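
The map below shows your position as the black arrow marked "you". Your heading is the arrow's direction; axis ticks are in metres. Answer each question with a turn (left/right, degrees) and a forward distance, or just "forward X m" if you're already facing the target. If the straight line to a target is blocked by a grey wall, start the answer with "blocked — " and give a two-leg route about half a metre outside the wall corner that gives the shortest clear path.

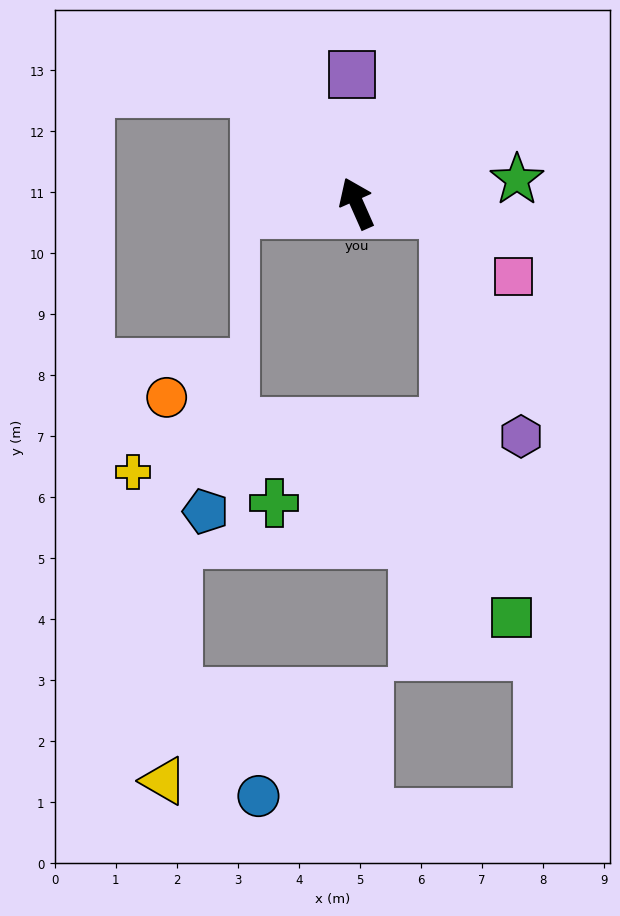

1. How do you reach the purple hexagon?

blocked — turn right 120°, forward 1.5 m, then turn right 65°, forward 3.9 m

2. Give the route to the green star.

turn right 106°, forward 2.7 m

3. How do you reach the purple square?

turn right 22°, forward 2.1 m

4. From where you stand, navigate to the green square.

blocked — turn right 120°, forward 1.5 m, then turn right 75°, forward 6.7 m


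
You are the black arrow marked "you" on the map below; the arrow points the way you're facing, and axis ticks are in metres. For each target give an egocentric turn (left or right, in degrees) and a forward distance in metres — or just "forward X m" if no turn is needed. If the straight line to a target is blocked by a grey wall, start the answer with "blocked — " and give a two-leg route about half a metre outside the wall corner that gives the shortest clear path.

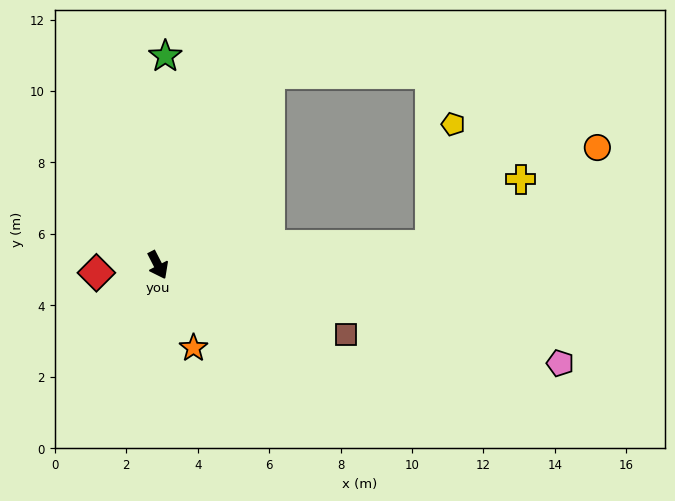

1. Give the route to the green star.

turn left 151°, forward 5.9 m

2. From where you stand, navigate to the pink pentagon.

turn left 49°, forward 11.6 m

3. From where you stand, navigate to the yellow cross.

blocked — turn left 67°, forward 7.6 m, then turn left 32°, forward 3.1 m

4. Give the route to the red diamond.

turn right 110°, forward 1.7 m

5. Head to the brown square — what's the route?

turn left 42°, forward 5.6 m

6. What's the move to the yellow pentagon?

blocked — turn left 67°, forward 7.6 m, then turn left 75°, forward 3.4 m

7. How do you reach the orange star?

turn right 4°, forward 2.5 m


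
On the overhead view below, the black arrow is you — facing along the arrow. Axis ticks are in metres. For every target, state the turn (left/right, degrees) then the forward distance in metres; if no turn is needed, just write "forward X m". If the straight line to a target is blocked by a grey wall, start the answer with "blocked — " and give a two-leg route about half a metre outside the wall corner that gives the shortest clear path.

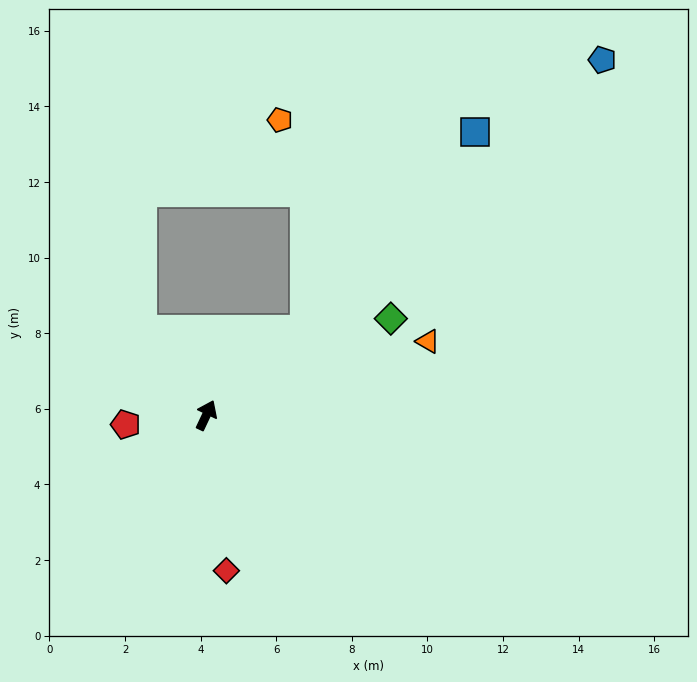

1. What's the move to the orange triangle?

turn right 46°, forward 6.2 m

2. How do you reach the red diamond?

turn right 147°, forward 4.1 m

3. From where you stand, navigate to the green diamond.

turn right 37°, forward 5.5 m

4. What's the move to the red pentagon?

turn left 122°, forward 2.1 m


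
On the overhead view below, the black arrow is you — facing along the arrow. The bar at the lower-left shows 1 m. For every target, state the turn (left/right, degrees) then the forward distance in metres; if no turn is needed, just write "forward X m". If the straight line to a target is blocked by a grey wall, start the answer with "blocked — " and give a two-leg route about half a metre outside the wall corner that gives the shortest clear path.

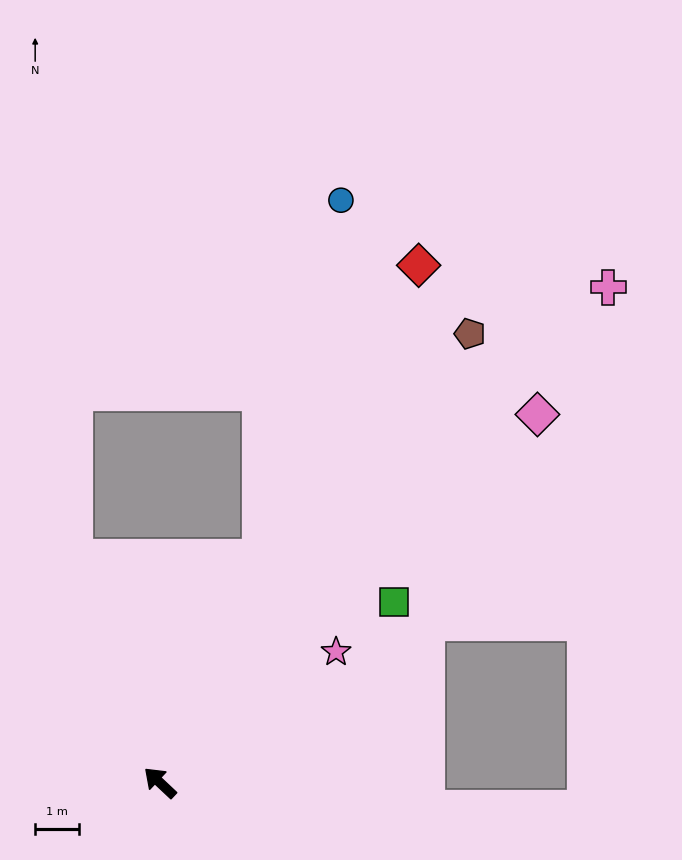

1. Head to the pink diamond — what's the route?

turn right 92°, forward 12.1 m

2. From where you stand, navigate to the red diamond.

turn right 73°, forward 13.3 m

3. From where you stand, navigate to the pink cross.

turn right 89°, forward 15.4 m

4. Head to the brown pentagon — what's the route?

turn right 81°, forward 12.5 m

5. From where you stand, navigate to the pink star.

turn right 100°, forward 5.0 m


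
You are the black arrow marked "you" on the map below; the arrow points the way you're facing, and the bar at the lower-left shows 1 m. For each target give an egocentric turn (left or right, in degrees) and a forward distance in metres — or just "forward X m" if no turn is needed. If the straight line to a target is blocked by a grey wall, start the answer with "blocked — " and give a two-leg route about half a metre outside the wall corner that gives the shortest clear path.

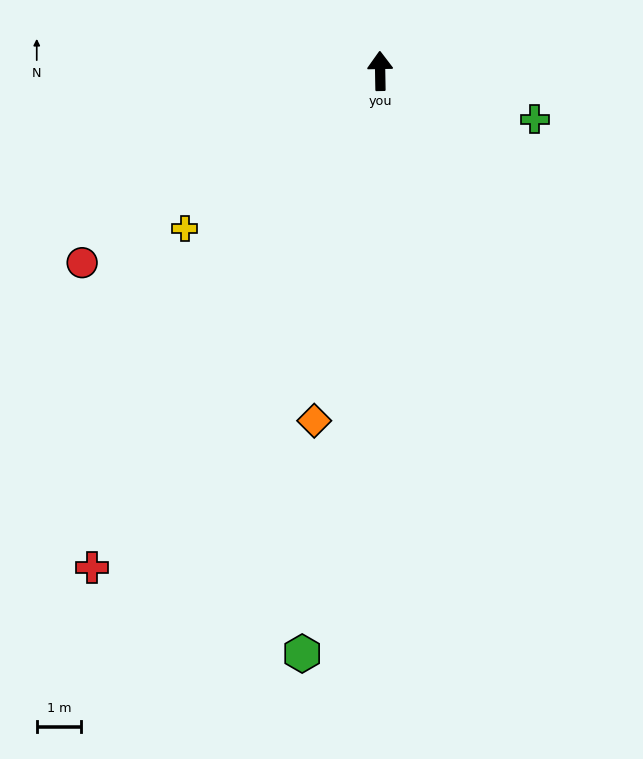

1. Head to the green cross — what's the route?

turn right 108°, forward 3.7 m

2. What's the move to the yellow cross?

turn left 128°, forward 5.7 m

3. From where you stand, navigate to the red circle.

turn left 122°, forward 8.0 m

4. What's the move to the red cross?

turn left 149°, forward 13.0 m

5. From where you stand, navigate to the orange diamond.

turn left 168°, forward 8.0 m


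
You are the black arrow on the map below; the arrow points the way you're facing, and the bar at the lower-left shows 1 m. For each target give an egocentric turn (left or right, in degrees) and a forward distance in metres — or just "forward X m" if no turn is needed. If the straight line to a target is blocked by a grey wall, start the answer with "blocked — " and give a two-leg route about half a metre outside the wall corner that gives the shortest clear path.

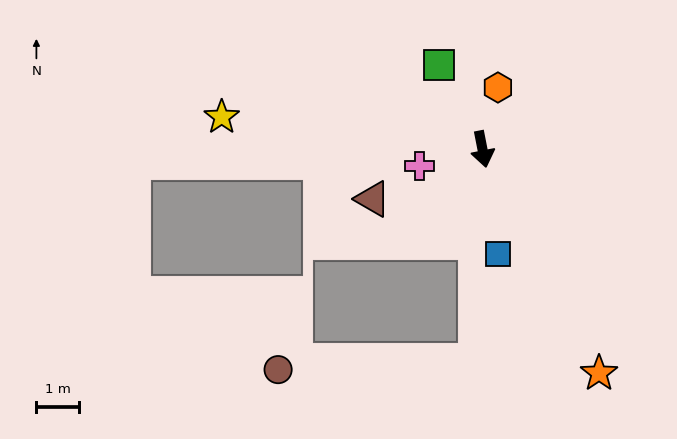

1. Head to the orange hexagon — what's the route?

turn left 155°, forward 1.5 m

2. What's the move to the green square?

turn right 164°, forward 2.2 m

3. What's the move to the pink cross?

turn right 86°, forward 1.5 m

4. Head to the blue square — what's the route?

turn right 2°, forward 2.5 m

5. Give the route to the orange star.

turn left 16°, forward 5.9 m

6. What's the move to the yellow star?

turn right 108°, forward 6.1 m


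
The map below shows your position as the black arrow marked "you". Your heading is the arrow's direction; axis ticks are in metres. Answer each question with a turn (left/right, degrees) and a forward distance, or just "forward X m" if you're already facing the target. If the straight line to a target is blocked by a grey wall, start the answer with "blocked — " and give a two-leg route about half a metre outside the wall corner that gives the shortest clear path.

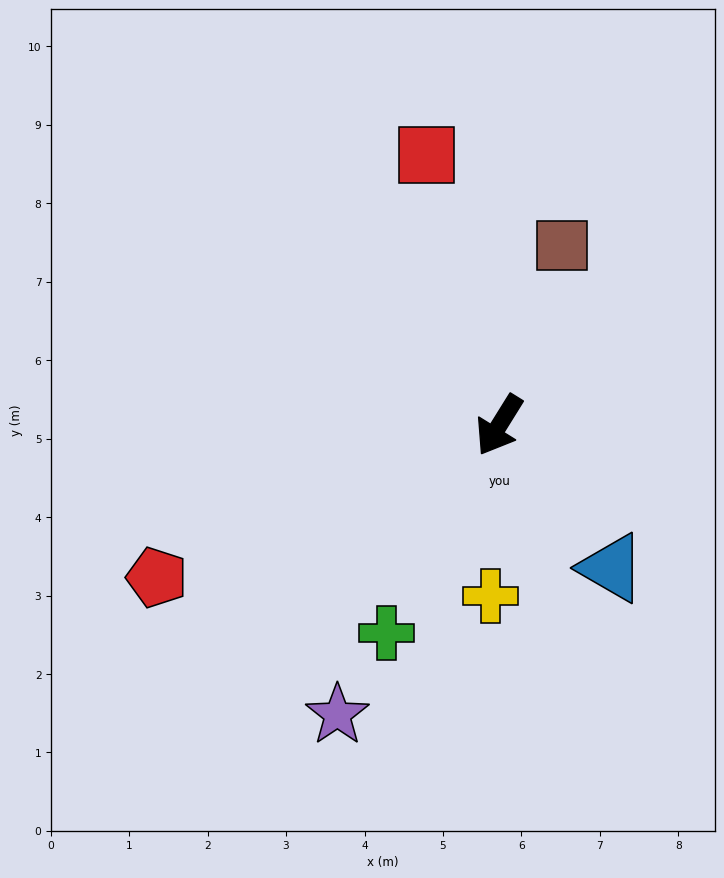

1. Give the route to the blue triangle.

turn left 70°, forward 2.3 m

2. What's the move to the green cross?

turn left 3°, forward 3.0 m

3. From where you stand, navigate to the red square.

turn right 133°, forward 3.6 m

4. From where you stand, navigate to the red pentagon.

turn right 34°, forward 4.8 m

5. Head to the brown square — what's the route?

turn right 167°, forward 2.4 m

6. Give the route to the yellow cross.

turn left 29°, forward 2.2 m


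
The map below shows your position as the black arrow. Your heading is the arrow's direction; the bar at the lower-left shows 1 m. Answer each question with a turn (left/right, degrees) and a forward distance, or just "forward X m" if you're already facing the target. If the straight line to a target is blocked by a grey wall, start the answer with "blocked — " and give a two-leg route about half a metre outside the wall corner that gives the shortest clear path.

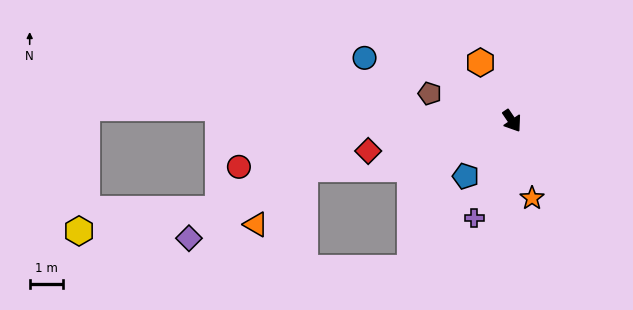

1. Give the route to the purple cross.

turn right 55°, forward 3.1 m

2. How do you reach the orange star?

turn right 20°, forward 2.4 m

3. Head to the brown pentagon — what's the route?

turn right 143°, forward 2.6 m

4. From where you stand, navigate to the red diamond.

turn right 112°, forward 4.4 m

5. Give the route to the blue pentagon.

turn right 74°, forward 2.1 m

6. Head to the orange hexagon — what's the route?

turn left 174°, forward 2.0 m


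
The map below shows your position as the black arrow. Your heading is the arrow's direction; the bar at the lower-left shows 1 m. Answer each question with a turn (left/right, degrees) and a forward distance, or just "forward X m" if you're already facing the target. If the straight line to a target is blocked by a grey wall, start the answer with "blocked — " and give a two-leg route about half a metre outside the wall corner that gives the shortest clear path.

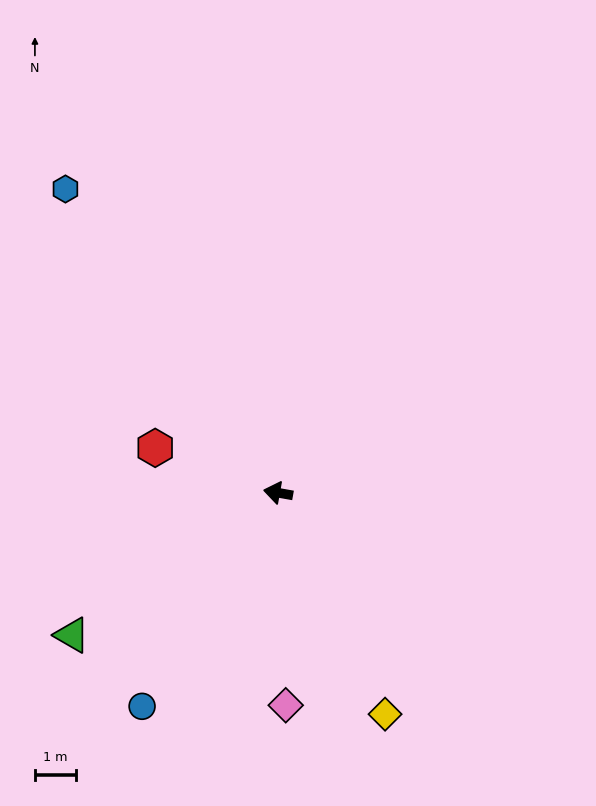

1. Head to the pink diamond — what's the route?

turn left 102°, forward 5.2 m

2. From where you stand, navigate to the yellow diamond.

turn left 126°, forward 6.0 m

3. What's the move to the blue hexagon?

turn right 45°, forward 9.0 m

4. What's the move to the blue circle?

turn left 68°, forward 6.2 m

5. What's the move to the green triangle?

turn left 45°, forward 6.1 m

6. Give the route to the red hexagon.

turn right 10°, forward 3.2 m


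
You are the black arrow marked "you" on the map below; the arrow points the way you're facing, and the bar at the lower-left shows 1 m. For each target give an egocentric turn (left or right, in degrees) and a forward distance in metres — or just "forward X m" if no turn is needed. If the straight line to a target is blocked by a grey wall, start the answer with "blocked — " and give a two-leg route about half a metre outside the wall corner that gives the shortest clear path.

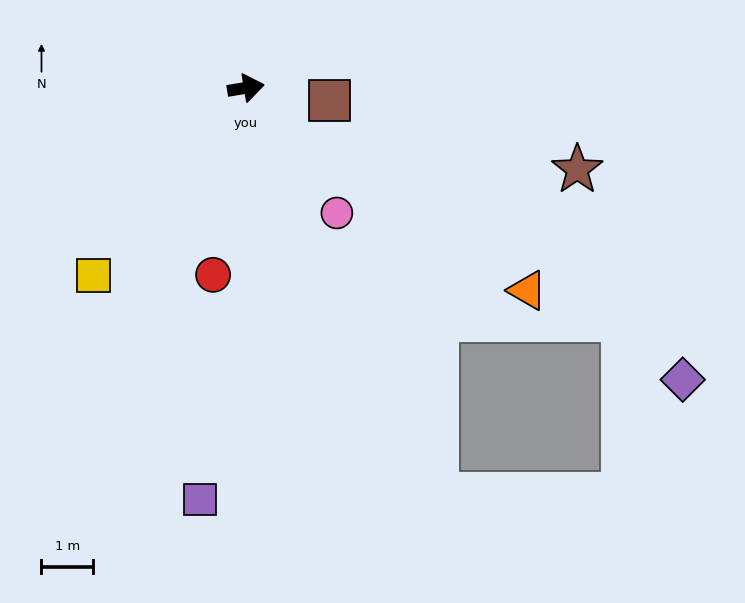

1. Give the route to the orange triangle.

turn right 45°, forward 6.7 m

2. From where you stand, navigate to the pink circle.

turn right 63°, forward 3.0 m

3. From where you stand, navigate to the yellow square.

turn right 139°, forward 4.7 m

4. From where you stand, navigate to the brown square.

turn right 18°, forward 1.6 m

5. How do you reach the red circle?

turn right 109°, forward 3.7 m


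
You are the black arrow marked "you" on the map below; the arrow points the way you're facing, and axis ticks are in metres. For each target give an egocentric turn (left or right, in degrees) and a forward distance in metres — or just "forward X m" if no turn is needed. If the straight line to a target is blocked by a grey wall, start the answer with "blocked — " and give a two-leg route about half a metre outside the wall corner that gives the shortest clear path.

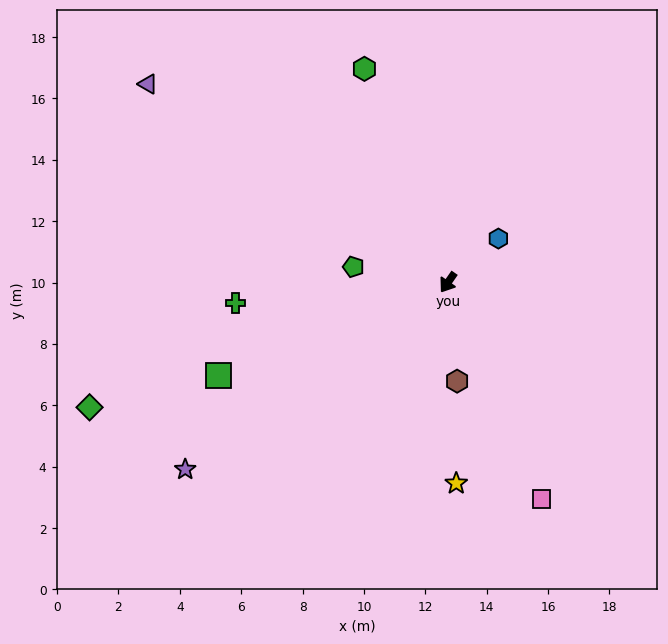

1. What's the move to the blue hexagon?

turn left 166°, forward 2.2 m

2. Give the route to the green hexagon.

turn right 124°, forward 7.5 m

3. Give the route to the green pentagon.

turn right 65°, forward 3.1 m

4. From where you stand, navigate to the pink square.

turn left 58°, forward 7.7 m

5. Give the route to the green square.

turn right 33°, forward 8.1 m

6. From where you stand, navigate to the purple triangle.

turn right 89°, forward 11.7 m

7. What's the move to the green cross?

turn right 50°, forward 7.0 m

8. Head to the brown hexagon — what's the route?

turn left 40°, forward 3.2 m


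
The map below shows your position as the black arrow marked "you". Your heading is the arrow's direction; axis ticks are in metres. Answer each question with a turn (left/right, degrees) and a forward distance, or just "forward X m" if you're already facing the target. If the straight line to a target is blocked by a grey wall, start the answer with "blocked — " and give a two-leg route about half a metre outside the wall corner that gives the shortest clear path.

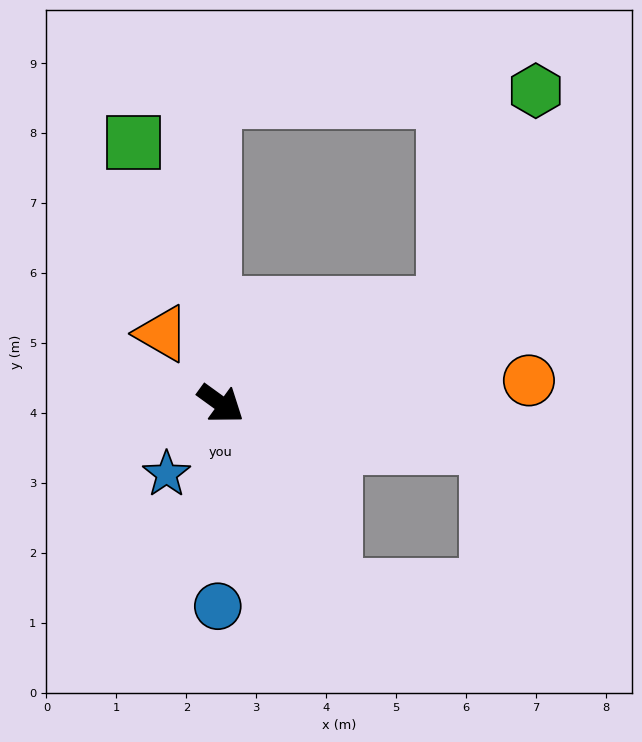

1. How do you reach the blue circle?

turn right 55°, forward 2.9 m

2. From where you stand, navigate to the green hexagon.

blocked — turn left 59°, forward 3.5 m, then turn left 44°, forward 3.3 m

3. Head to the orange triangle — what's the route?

turn left 166°, forward 1.3 m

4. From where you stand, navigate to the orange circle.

turn left 40°, forward 4.4 m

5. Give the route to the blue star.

turn right 92°, forward 1.3 m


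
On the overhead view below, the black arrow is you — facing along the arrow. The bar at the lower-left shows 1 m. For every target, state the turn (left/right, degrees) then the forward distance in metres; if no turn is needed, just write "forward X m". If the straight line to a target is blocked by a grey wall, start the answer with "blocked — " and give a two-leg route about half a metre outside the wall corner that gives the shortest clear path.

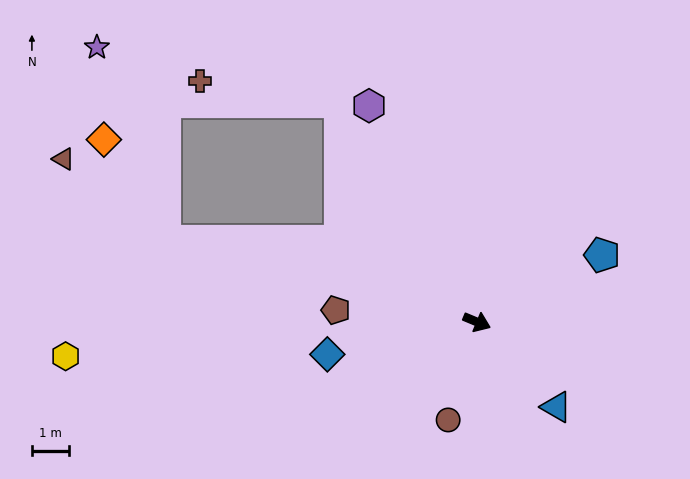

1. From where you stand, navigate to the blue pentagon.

turn left 51°, forward 3.8 m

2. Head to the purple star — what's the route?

blocked — turn right 172°, forward 8.6 m, then turn right 56°, forward 5.5 m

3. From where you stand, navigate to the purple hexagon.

turn left 139°, forward 6.5 m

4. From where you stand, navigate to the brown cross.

blocked — turn left 145°, forward 6.9 m, then turn left 49°, forward 3.8 m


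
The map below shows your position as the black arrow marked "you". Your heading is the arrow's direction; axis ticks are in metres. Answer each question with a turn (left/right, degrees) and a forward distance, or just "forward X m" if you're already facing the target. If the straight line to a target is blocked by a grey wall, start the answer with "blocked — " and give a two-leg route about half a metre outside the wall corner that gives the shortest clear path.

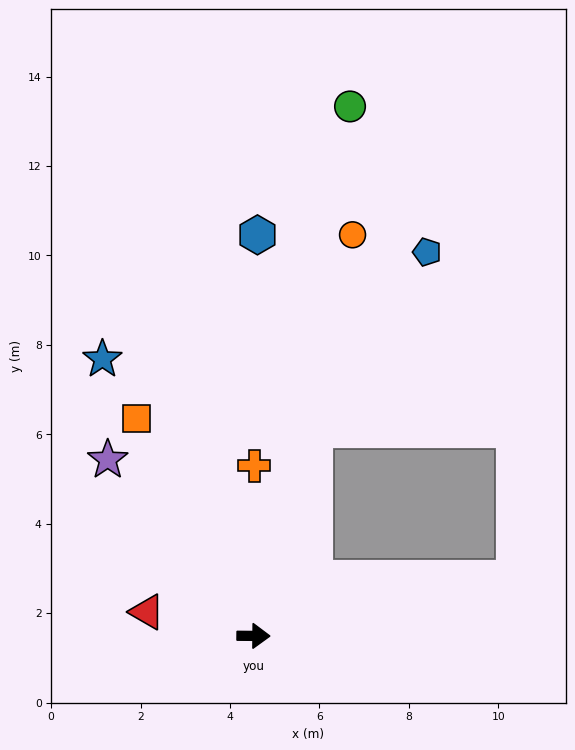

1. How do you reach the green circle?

turn left 80°, forward 12.0 m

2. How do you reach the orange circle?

turn left 77°, forward 9.2 m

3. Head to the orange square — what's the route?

turn left 119°, forward 5.5 m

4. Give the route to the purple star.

turn left 130°, forward 5.1 m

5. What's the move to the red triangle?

turn left 168°, forward 2.4 m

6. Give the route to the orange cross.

turn left 90°, forward 3.8 m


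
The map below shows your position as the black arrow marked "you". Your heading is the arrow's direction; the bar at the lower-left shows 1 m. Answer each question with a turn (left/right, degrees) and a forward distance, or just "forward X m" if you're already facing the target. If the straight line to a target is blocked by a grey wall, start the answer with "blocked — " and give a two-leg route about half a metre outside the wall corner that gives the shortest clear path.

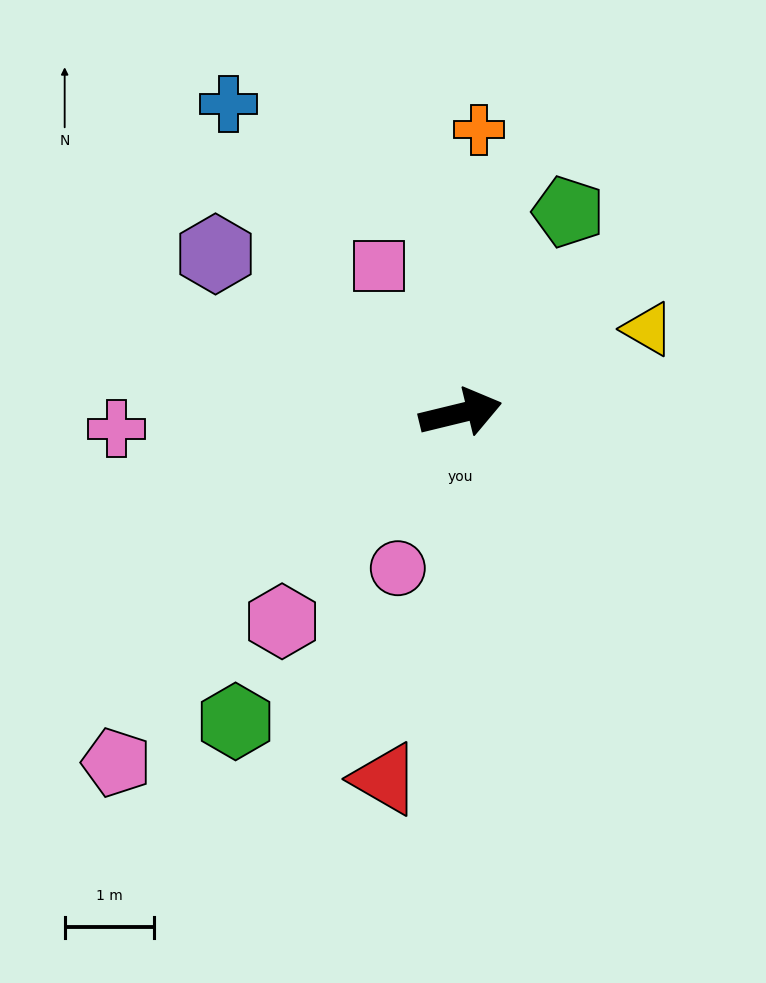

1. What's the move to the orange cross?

turn left 73°, forward 3.2 m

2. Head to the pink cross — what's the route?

turn left 169°, forward 3.9 m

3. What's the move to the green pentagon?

turn left 48°, forward 2.6 m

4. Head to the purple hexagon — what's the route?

turn left 133°, forward 3.3 m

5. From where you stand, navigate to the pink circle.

turn right 126°, forward 1.9 m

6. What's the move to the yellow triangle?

turn left 10°, forward 2.3 m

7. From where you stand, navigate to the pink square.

turn left 105°, forward 1.9 m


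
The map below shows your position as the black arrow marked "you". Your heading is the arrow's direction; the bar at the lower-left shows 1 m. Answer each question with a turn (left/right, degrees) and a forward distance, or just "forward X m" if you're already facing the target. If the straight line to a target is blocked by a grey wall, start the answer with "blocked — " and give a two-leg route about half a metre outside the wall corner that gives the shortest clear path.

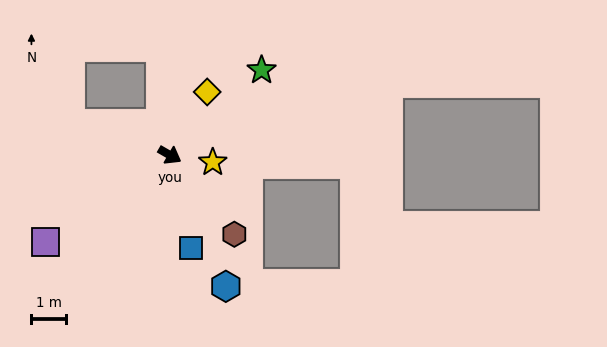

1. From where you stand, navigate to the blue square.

turn right 47°, forward 2.8 m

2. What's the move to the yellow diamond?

turn left 89°, forward 2.1 m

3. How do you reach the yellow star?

turn left 20°, forward 1.3 m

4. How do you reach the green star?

turn left 73°, forward 3.6 m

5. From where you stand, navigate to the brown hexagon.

turn right 21°, forward 3.0 m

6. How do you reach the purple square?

turn right 115°, forward 4.4 m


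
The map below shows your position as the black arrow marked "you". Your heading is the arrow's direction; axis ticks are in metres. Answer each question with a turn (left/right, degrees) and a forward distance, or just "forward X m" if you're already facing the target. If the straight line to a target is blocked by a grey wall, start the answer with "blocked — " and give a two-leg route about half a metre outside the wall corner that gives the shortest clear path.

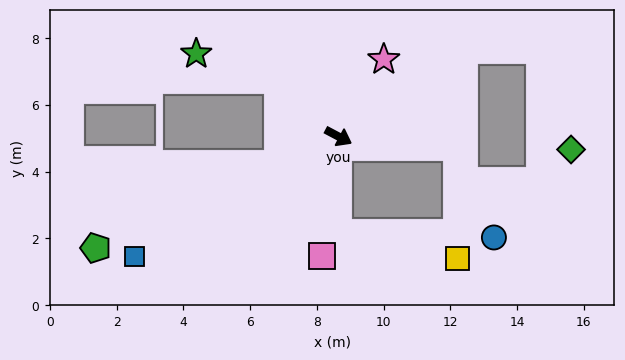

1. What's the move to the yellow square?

blocked — turn right 63°, forward 2.9 m, then turn left 79°, forward 3.7 m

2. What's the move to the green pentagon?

turn right 127°, forward 8.0 m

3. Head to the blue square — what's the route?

turn right 122°, forward 7.1 m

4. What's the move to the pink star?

turn left 87°, forward 2.7 m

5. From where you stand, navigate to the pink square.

turn right 70°, forward 3.6 m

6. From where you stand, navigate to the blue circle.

blocked — turn right 63°, forward 2.9 m, then turn left 89°, forward 4.7 m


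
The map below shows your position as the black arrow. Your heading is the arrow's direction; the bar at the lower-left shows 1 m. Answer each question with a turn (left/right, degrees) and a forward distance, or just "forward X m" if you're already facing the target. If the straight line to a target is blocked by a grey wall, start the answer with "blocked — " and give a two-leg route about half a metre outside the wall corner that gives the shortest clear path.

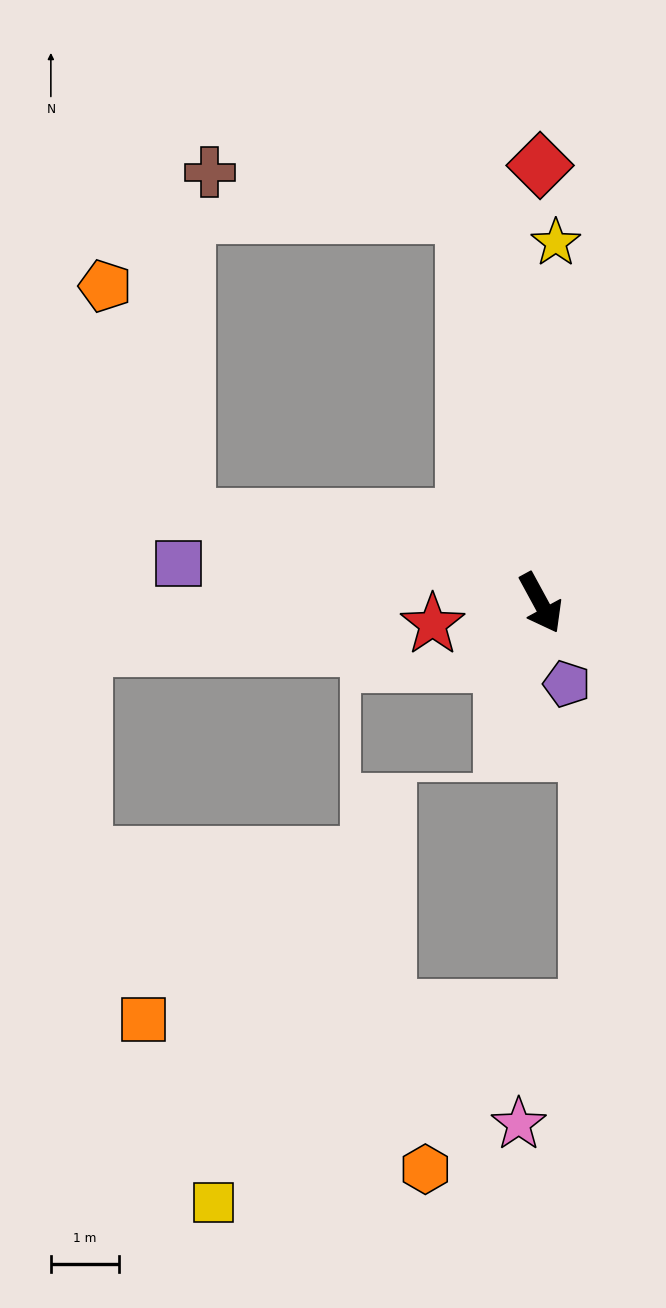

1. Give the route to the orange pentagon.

blocked — turn right 132°, forward 5.3 m, then turn right 57°, forward 3.6 m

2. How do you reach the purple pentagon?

turn right 11°, forward 1.2 m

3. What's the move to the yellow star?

turn left 149°, forward 5.3 m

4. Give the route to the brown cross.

blocked — turn left 163°, forward 5.8 m, then turn left 69°, forward 3.8 m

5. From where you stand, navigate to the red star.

turn right 107°, forward 1.6 m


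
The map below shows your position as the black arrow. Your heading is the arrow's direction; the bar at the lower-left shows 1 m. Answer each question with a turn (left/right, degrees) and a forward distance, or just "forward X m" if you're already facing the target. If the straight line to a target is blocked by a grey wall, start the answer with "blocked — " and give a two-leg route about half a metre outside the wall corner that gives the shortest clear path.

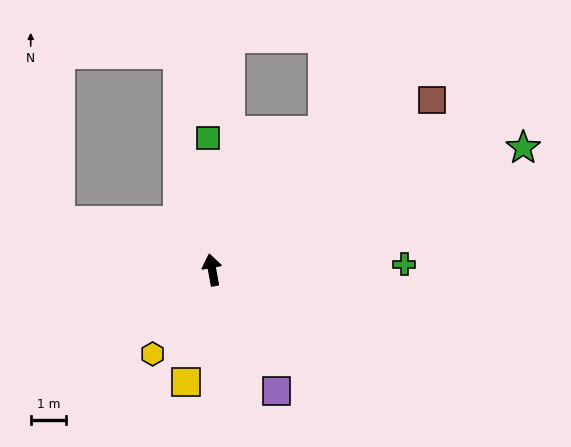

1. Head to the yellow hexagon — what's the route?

turn left 134°, forward 2.9 m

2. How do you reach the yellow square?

turn left 156°, forward 3.3 m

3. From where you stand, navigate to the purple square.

turn right 162°, forward 3.9 m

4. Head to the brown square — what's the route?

turn right 63°, forward 7.9 m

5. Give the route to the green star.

turn right 79°, forward 9.5 m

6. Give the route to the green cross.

turn right 99°, forward 5.5 m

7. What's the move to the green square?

turn right 9°, forward 3.8 m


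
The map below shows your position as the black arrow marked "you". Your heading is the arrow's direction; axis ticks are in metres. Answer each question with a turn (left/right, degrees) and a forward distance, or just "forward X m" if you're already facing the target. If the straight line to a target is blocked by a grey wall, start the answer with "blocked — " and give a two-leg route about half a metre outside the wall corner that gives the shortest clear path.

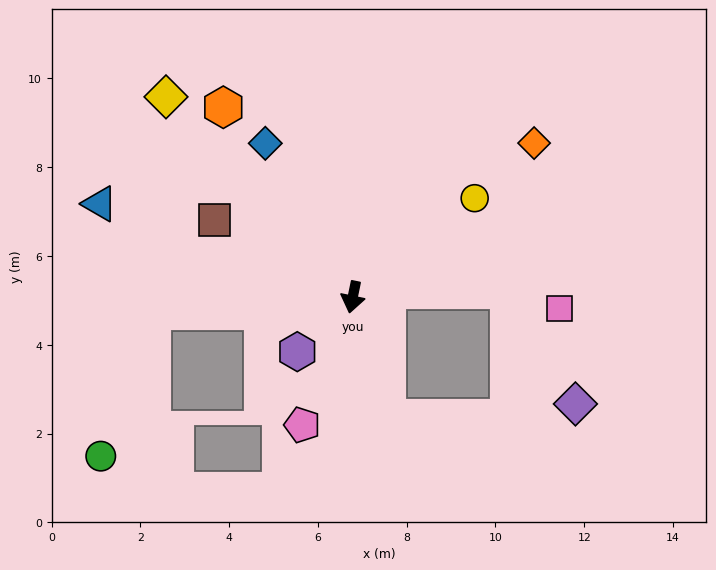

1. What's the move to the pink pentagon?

turn right 10°, forward 3.1 m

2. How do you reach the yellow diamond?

turn right 125°, forward 6.2 m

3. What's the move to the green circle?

blocked — turn right 75°, forward 4.5 m, then turn left 67°, forward 3.5 m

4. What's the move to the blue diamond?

turn right 139°, forward 4.0 m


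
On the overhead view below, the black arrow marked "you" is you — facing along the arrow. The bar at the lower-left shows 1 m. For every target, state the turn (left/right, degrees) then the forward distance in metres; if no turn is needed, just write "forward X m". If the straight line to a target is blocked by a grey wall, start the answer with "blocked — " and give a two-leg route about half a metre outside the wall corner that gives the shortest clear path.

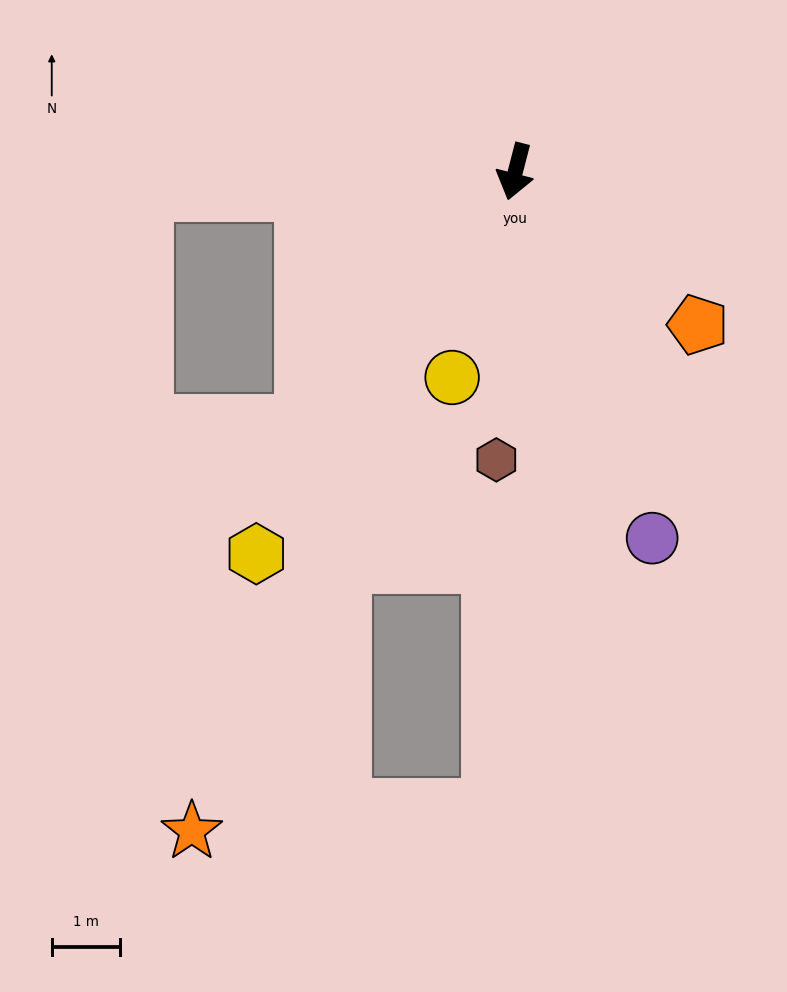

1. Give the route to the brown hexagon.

turn left 11°, forward 4.2 m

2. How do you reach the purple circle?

turn left 35°, forward 5.7 m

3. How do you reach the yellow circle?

turn right 3°, forward 3.2 m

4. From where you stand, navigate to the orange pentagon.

turn left 64°, forward 3.5 m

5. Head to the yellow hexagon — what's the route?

turn right 20°, forward 6.8 m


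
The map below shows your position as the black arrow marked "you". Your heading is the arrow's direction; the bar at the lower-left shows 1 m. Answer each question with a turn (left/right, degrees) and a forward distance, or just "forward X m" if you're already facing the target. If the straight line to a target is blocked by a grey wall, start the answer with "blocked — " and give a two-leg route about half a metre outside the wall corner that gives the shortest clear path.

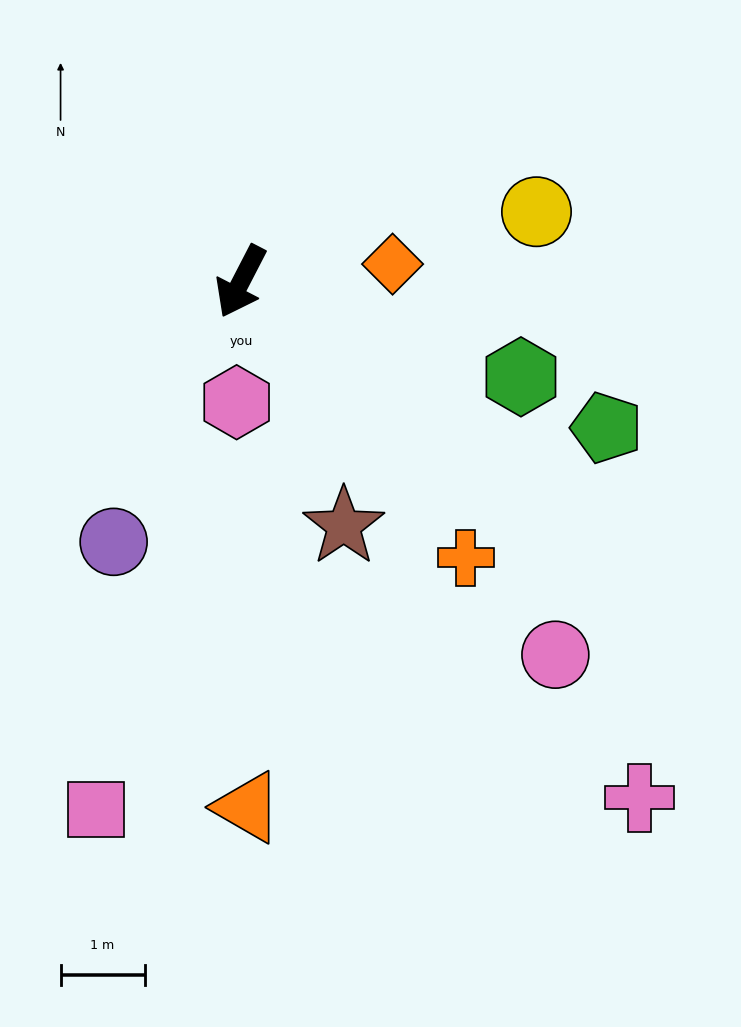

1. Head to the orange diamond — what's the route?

turn left 124°, forward 1.8 m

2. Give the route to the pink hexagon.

turn left 25°, forward 1.4 m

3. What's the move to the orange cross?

turn left 66°, forward 4.2 m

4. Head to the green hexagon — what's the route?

turn left 99°, forward 3.5 m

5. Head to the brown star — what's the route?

turn left 50°, forward 3.2 m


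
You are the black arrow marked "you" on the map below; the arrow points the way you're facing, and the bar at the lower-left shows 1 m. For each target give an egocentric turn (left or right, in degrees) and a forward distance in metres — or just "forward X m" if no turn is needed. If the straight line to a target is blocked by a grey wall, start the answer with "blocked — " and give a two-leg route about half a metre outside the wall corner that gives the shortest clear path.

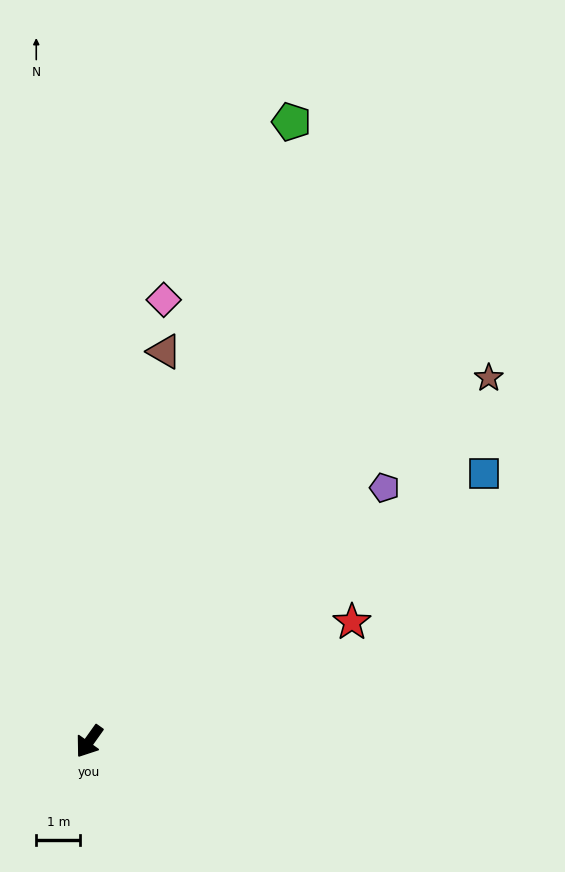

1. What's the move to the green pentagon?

turn right 163°, forward 14.8 m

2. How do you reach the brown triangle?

turn right 155°, forward 9.0 m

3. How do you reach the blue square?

turn left 160°, forward 10.8 m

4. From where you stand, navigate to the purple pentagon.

turn left 166°, forward 8.8 m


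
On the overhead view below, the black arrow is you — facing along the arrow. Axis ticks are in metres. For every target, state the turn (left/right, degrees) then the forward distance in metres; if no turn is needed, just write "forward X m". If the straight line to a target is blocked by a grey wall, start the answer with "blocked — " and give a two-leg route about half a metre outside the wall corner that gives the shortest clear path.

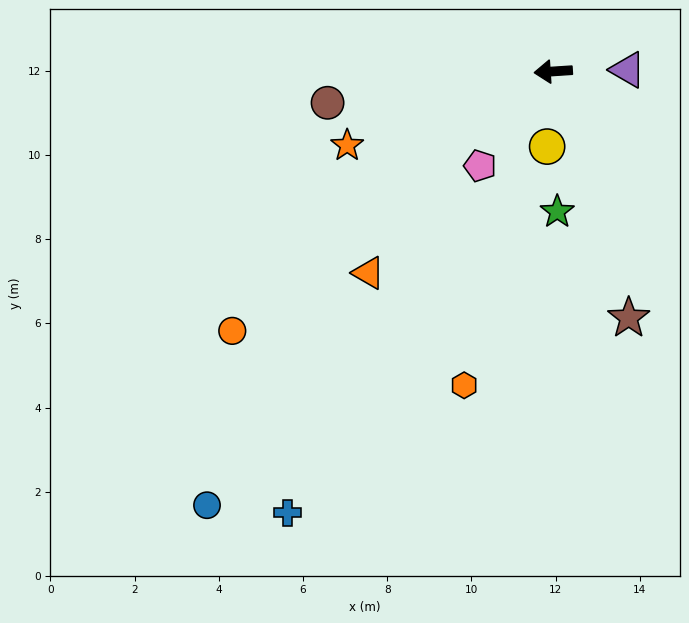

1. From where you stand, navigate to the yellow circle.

turn left 82°, forward 1.8 m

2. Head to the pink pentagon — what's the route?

turn left 48°, forward 2.8 m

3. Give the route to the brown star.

turn left 103°, forward 6.1 m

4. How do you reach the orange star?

turn left 16°, forward 5.2 m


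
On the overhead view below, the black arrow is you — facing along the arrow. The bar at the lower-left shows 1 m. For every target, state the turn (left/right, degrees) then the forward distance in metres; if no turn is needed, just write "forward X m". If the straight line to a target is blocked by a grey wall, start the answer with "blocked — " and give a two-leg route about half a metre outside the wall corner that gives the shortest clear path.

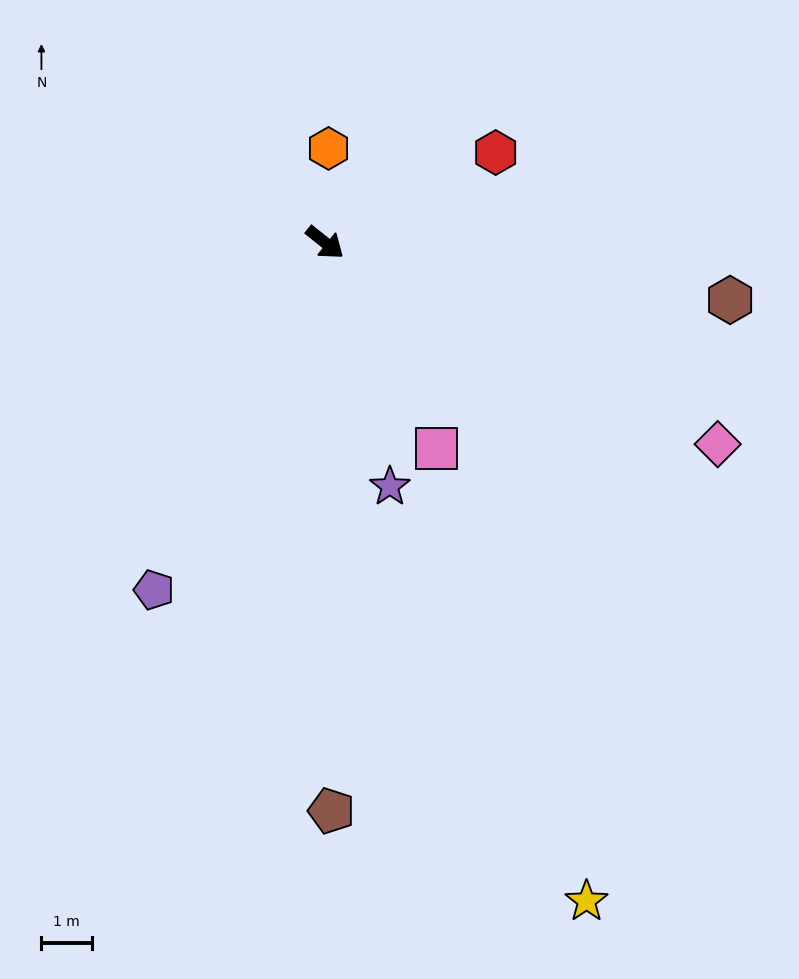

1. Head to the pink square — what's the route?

turn right 23°, forward 4.6 m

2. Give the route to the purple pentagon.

turn right 78°, forward 7.7 m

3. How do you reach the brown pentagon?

turn right 51°, forward 11.2 m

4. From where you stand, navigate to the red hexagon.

turn left 66°, forward 3.8 m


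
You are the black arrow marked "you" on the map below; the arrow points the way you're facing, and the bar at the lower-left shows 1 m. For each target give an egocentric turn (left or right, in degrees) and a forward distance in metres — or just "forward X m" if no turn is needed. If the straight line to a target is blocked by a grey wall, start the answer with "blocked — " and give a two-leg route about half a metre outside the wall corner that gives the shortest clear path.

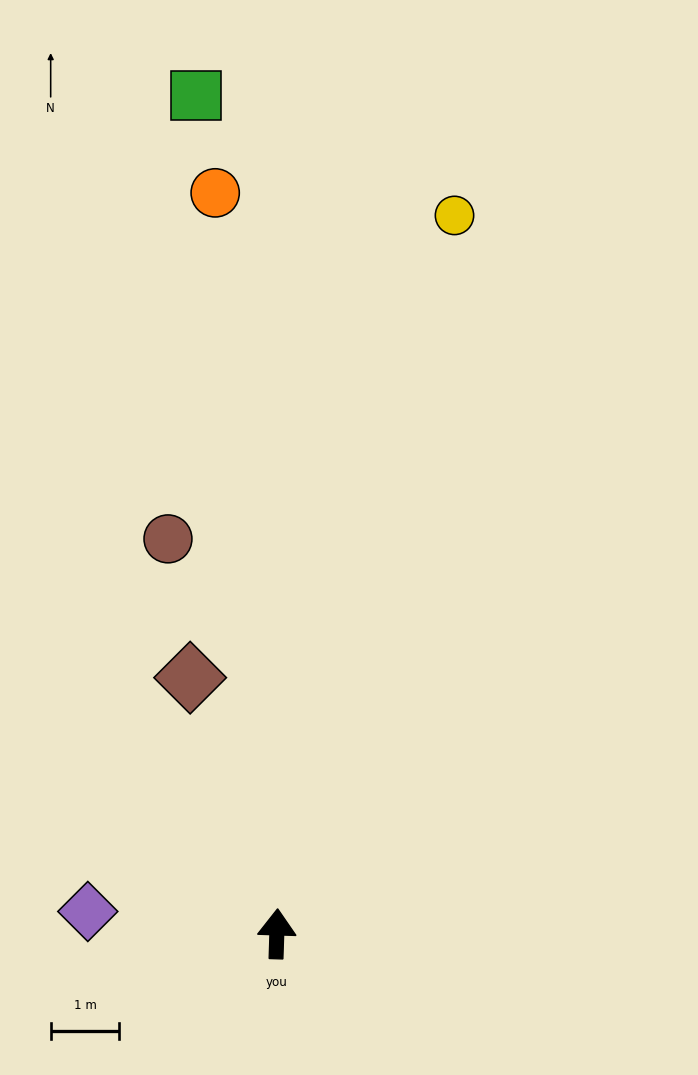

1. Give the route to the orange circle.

turn left 7°, forward 10.8 m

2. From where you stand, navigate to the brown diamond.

turn left 21°, forward 3.9 m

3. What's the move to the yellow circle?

turn right 12°, forward 10.8 m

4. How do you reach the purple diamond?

turn left 85°, forward 2.8 m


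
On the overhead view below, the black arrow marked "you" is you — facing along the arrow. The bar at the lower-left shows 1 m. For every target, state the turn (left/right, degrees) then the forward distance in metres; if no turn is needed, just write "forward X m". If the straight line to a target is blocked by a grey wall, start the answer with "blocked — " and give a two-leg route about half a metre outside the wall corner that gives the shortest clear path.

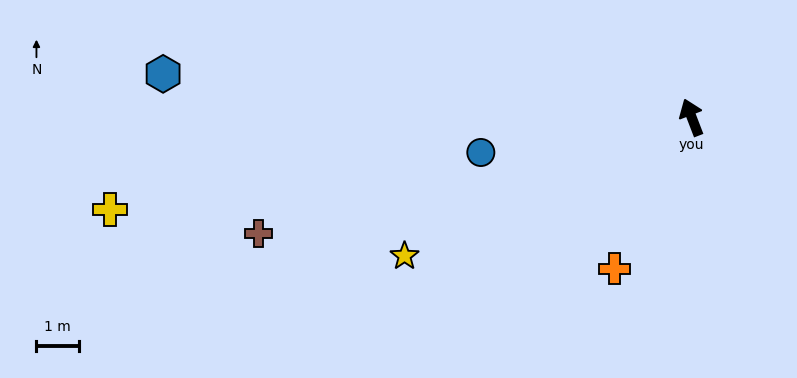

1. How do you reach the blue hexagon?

turn left 64°, forward 12.6 m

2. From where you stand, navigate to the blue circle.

turn left 78°, forward 5.1 m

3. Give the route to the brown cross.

turn left 84°, forward 10.6 m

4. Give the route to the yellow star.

turn left 95°, forward 7.6 m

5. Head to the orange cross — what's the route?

turn left 132°, forward 4.0 m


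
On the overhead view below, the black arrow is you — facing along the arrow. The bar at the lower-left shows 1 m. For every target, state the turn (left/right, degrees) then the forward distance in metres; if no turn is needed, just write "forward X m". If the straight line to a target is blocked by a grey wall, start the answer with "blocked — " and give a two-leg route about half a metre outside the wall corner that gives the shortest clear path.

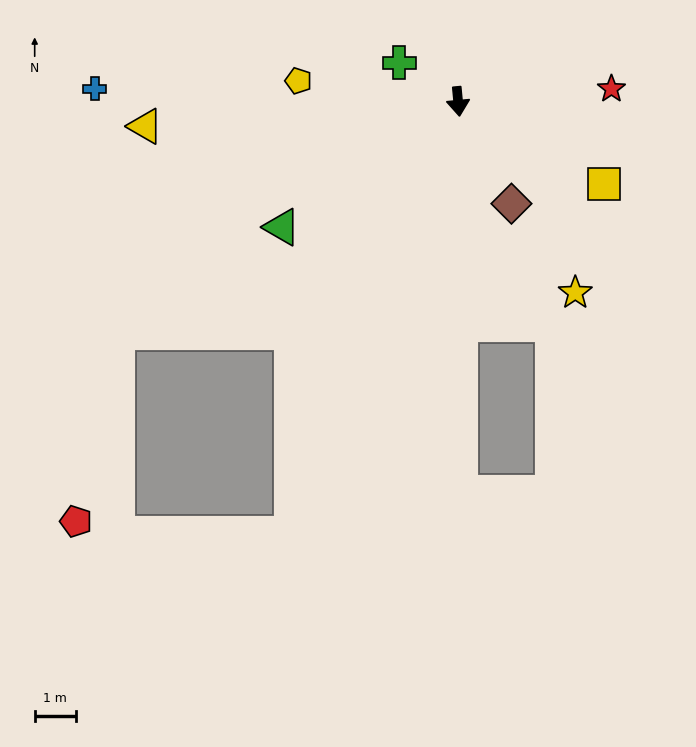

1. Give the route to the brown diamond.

turn left 22°, forward 2.8 m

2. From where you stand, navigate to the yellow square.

turn left 55°, forward 4.0 m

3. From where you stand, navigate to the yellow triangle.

turn right 91°, forward 7.6 m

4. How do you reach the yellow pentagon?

turn right 103°, forward 3.9 m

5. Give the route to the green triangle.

turn right 60°, forward 5.2 m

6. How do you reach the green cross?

turn right 129°, forward 1.7 m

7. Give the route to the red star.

turn left 89°, forward 3.7 m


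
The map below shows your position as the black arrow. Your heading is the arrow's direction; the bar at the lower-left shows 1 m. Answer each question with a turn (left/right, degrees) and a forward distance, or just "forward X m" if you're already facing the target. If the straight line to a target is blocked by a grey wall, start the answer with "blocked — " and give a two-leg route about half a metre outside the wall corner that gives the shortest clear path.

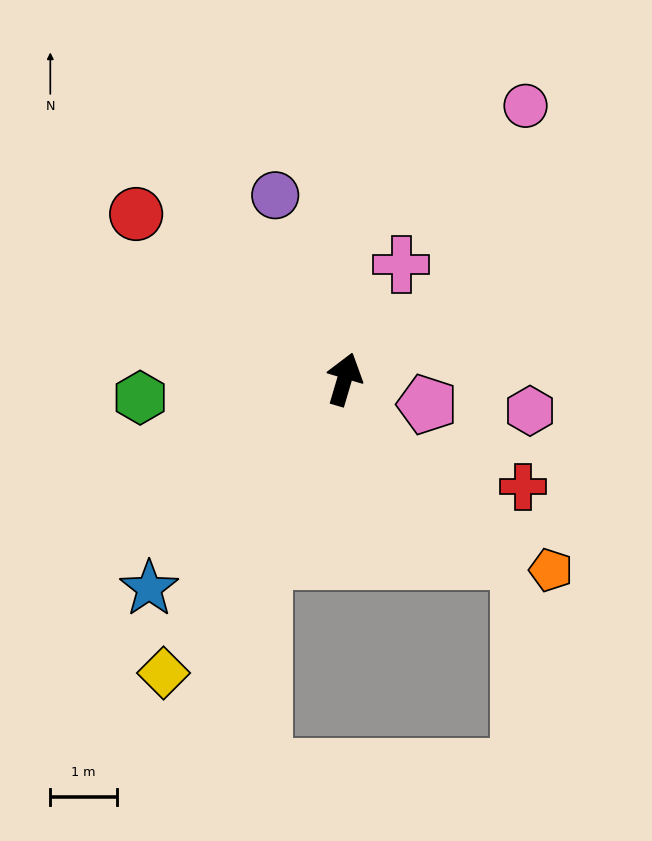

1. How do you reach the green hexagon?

turn left 112°, forward 3.1 m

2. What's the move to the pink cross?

turn right 10°, forward 1.9 m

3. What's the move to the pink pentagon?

turn right 91°, forward 1.3 m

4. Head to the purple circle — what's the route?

turn left 37°, forward 2.9 m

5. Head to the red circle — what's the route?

turn left 68°, forward 4.0 m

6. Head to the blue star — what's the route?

turn left 153°, forward 4.3 m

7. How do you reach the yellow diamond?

turn left 165°, forward 5.2 m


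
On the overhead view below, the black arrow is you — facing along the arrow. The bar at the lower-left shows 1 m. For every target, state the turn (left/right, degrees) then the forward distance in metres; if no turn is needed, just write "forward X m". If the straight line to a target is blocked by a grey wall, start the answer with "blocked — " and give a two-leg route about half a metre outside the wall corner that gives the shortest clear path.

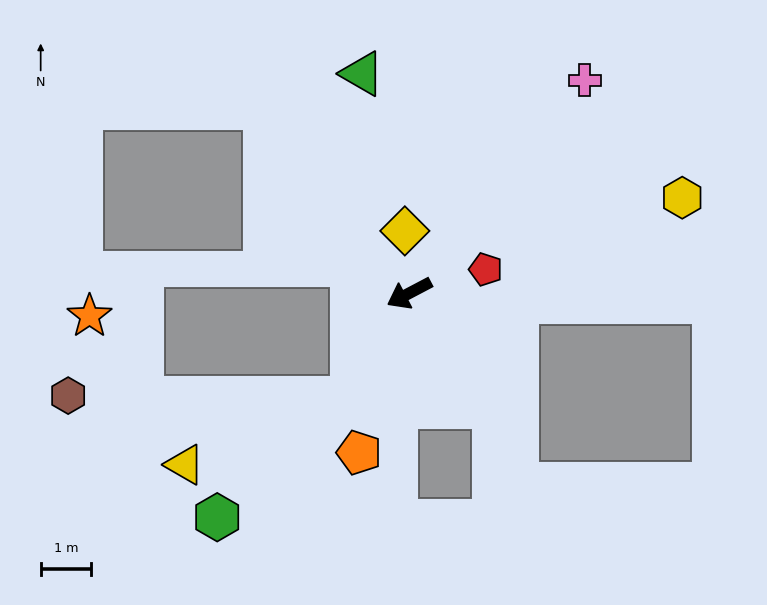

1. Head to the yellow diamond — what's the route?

turn right 114°, forward 1.2 m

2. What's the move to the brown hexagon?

blocked — turn left 33°, forward 2.4 m, then turn right 61°, forward 5.6 m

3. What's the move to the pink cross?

turn right 157°, forward 5.4 m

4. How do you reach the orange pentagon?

turn left 45°, forward 3.3 m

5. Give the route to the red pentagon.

turn left 170°, forward 1.6 m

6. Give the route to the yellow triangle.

blocked — turn left 33°, forward 2.4 m, then turn right 39°, forward 3.5 m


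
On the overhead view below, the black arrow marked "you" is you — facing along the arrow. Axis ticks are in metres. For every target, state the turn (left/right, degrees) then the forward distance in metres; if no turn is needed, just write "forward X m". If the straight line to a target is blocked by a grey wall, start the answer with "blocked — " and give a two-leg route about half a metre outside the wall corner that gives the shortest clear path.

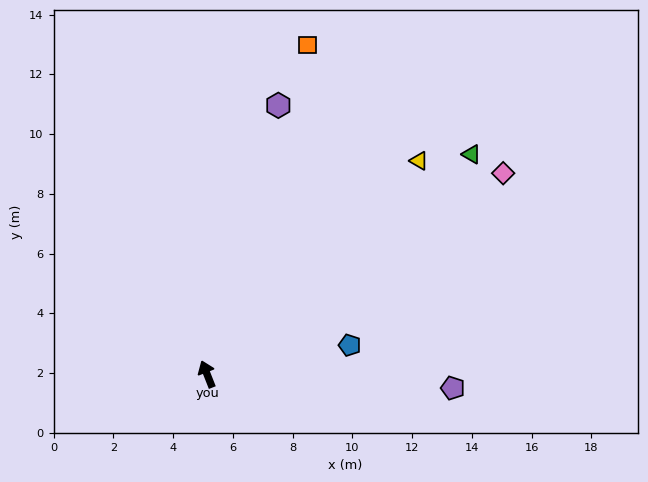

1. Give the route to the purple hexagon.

turn right 36°, forward 9.3 m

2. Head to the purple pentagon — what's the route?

turn right 115°, forward 8.2 m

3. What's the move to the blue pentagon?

turn right 100°, forward 4.9 m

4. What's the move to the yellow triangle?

turn right 66°, forward 10.1 m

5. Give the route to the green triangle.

turn right 72°, forward 11.5 m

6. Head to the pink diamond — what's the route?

turn right 77°, forward 12.0 m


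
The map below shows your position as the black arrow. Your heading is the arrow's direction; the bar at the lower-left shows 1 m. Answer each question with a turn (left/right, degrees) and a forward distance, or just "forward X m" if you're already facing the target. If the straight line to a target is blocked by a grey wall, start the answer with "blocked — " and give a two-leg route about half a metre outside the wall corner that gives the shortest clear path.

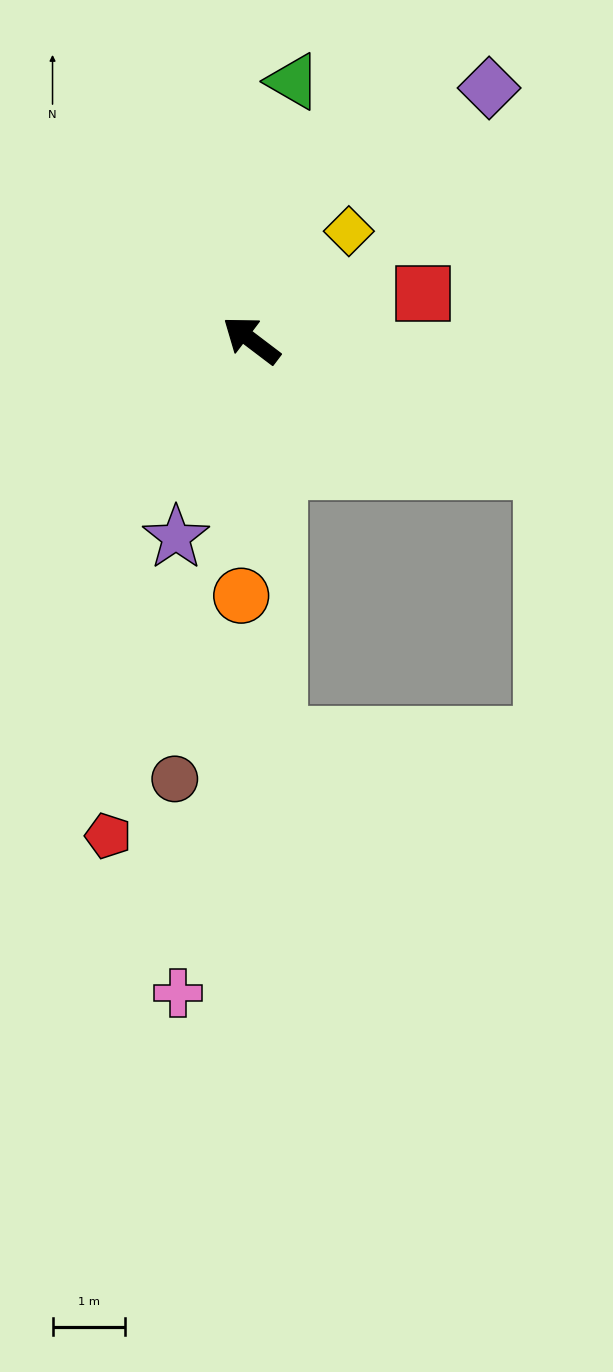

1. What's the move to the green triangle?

turn right 62°, forward 3.6 m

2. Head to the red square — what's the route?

turn right 128°, forward 2.5 m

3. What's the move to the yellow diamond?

turn right 95°, forward 2.0 m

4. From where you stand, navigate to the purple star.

turn left 106°, forward 2.9 m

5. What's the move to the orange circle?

turn left 125°, forward 3.5 m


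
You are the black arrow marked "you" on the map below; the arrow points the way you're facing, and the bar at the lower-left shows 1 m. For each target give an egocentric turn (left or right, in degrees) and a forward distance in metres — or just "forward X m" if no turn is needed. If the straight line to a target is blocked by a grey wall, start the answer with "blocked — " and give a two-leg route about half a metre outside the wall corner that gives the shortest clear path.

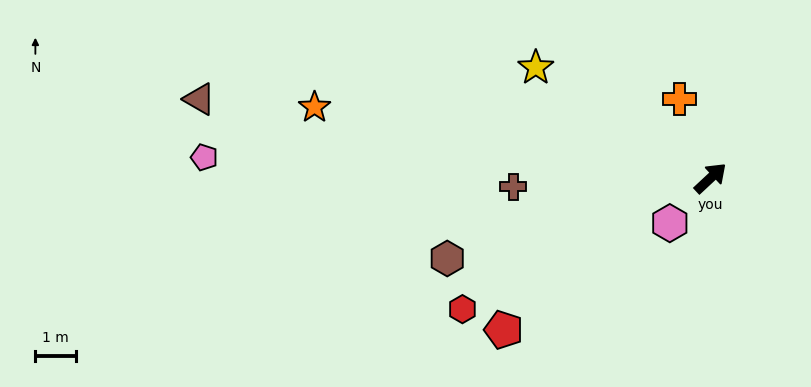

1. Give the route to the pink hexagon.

turn right 175°, forward 1.5 m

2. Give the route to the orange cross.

turn left 69°, forward 2.1 m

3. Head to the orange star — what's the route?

turn left 127°, forward 9.9 m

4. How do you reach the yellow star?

turn left 105°, forward 5.1 m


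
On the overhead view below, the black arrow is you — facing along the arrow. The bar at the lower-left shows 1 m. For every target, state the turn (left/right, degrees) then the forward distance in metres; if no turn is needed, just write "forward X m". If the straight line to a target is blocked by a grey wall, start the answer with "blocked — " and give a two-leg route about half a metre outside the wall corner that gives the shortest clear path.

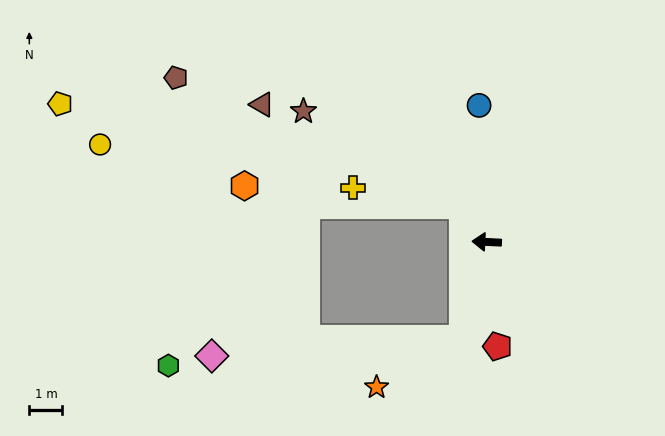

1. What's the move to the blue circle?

turn right 84°, forward 4.1 m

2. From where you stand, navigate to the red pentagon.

turn left 99°, forward 3.2 m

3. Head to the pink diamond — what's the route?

blocked — turn left 79°, forward 3.0 m, then turn right 72°, forward 7.6 m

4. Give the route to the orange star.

blocked — turn left 79°, forward 3.0 m, then turn right 47°, forward 3.0 m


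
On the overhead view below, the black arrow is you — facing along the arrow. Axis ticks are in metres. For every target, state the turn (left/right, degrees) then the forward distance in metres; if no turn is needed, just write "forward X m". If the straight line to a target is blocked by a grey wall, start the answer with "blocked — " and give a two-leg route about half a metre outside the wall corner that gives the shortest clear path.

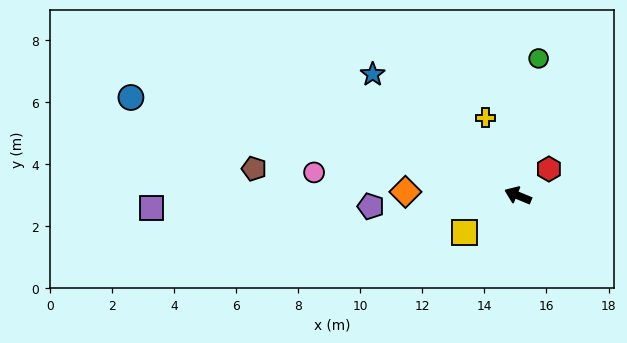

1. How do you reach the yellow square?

turn left 57°, forward 2.1 m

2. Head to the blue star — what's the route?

turn right 17°, forward 6.1 m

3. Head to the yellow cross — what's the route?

turn right 45°, forward 2.7 m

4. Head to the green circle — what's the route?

turn right 76°, forward 4.5 m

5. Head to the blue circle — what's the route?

turn left 8°, forward 12.9 m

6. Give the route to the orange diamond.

turn left 21°, forward 3.6 m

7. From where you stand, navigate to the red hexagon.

turn right 117°, forward 1.3 m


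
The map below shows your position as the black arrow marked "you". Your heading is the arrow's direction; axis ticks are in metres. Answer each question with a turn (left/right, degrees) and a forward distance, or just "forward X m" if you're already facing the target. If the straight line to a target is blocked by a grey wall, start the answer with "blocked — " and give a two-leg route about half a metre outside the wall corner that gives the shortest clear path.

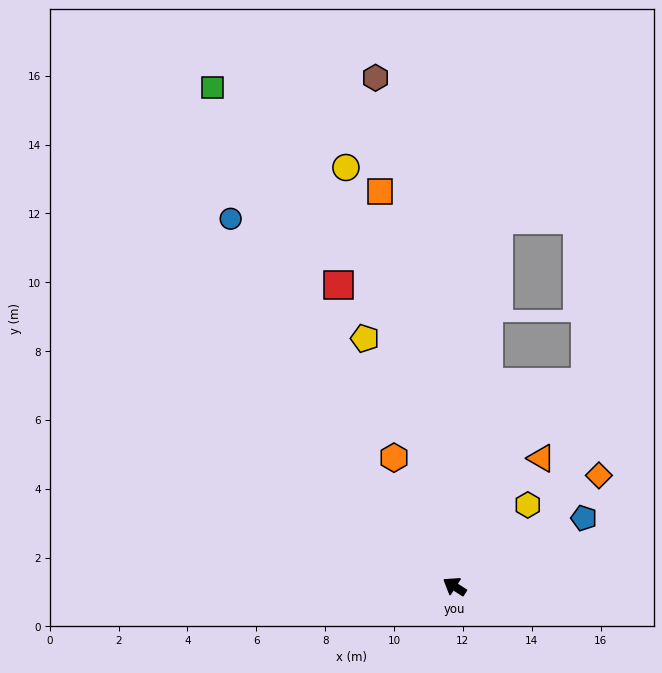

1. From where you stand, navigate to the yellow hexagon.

turn right 99°, forward 3.2 m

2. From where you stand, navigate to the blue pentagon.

turn right 120°, forward 4.2 m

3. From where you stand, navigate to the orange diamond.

turn right 110°, forward 5.3 m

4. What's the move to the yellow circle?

turn right 43°, forward 12.6 m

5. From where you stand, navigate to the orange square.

turn right 47°, forward 11.7 m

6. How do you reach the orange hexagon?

turn right 32°, forward 4.1 m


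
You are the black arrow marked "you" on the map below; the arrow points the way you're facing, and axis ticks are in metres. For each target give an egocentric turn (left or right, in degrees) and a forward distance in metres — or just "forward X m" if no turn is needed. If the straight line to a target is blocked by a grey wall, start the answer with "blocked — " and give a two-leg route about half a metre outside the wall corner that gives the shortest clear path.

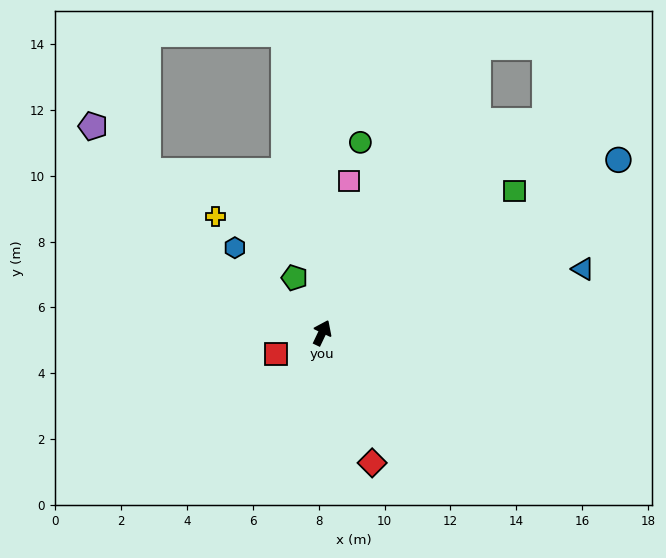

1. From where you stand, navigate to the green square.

turn right 28°, forward 7.3 m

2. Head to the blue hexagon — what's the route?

turn left 71°, forward 3.7 m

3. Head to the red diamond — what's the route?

turn right 134°, forward 4.2 m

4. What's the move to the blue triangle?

turn right 51°, forward 8.2 m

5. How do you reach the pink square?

turn left 15°, forward 4.7 m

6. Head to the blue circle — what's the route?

turn right 34°, forward 10.4 m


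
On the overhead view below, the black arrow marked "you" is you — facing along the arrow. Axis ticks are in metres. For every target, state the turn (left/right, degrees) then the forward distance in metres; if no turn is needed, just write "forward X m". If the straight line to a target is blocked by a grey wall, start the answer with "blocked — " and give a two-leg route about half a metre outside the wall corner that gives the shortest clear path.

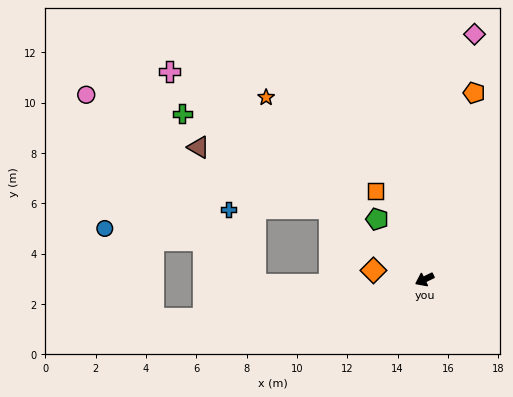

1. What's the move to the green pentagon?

turn right 78°, forward 3.0 m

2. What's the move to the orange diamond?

turn right 36°, forward 2.1 m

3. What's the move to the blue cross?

blocked — turn right 63°, forward 4.7 m, then turn left 38°, forward 4.0 m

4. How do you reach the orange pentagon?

turn right 131°, forward 7.7 m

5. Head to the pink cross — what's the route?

turn right 65°, forward 13.1 m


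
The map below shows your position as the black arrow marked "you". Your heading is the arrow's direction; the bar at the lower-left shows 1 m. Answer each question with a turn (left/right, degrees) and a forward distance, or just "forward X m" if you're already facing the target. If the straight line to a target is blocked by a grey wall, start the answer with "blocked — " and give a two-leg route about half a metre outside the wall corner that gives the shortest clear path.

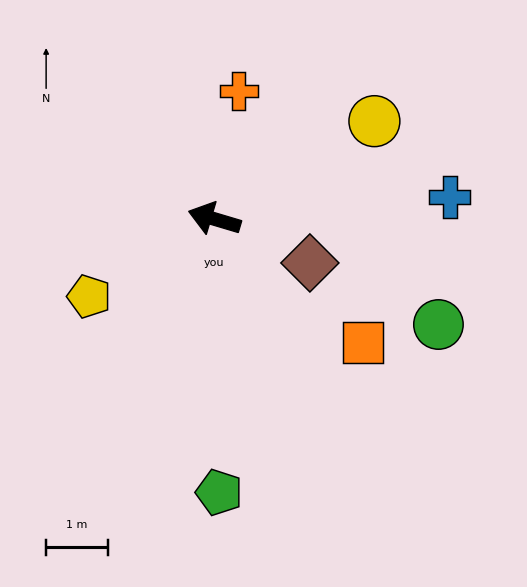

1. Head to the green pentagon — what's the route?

turn left 108°, forward 4.4 m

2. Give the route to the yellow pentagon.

turn left 48°, forward 2.4 m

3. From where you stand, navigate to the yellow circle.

turn right 132°, forward 3.0 m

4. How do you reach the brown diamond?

turn left 172°, forward 1.7 m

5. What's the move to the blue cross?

turn right 158°, forward 3.8 m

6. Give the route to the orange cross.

turn right 84°, forward 2.1 m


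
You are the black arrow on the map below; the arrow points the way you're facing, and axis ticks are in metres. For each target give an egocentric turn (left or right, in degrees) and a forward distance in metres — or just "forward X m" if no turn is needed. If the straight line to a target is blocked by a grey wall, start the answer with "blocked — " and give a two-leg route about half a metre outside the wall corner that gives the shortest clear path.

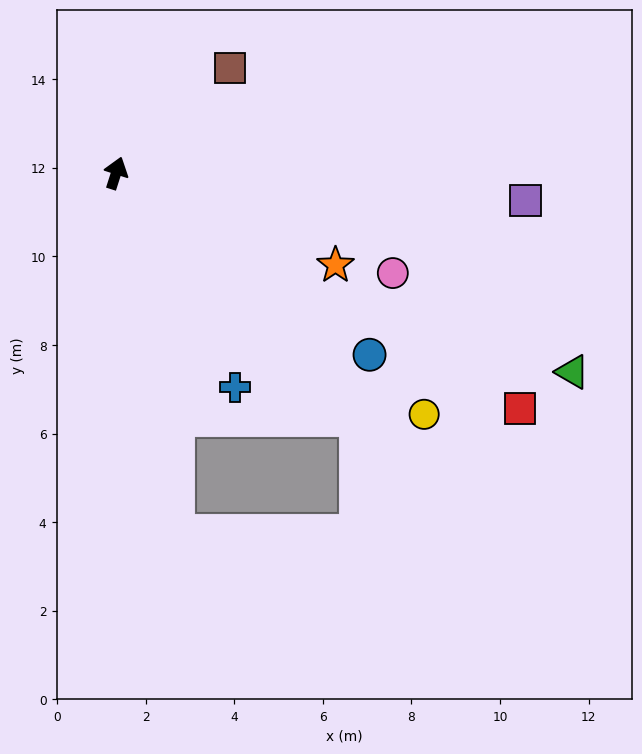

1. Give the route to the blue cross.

turn right 133°, forward 5.5 m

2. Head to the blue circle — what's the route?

turn right 108°, forward 7.0 m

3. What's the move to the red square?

turn right 103°, forward 10.6 m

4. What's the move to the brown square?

turn right 30°, forward 3.5 m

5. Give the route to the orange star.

turn right 95°, forward 5.4 m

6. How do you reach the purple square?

turn right 76°, forward 9.3 m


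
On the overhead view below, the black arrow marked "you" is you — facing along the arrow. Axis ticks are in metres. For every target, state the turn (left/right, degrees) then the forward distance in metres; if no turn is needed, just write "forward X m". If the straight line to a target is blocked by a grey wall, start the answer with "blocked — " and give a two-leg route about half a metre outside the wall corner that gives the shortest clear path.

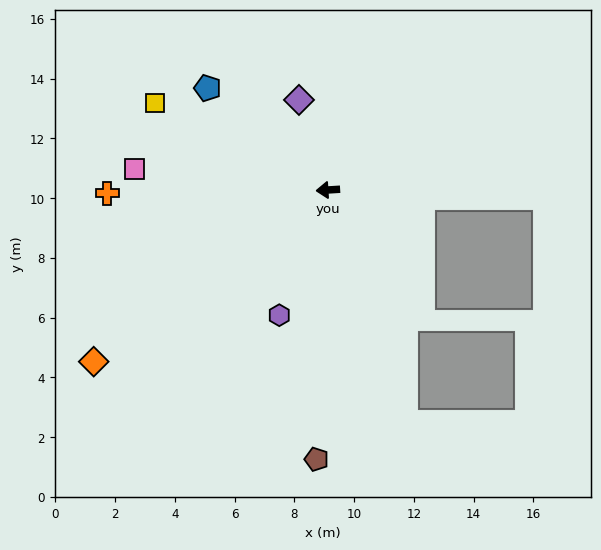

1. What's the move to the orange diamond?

turn left 33°, forward 9.7 m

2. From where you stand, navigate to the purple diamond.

turn right 76°, forward 3.2 m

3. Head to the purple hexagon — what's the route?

turn left 65°, forward 4.5 m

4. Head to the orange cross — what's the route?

turn right 3°, forward 7.4 m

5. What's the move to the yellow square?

turn right 30°, forward 6.5 m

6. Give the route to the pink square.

turn right 10°, forward 6.5 m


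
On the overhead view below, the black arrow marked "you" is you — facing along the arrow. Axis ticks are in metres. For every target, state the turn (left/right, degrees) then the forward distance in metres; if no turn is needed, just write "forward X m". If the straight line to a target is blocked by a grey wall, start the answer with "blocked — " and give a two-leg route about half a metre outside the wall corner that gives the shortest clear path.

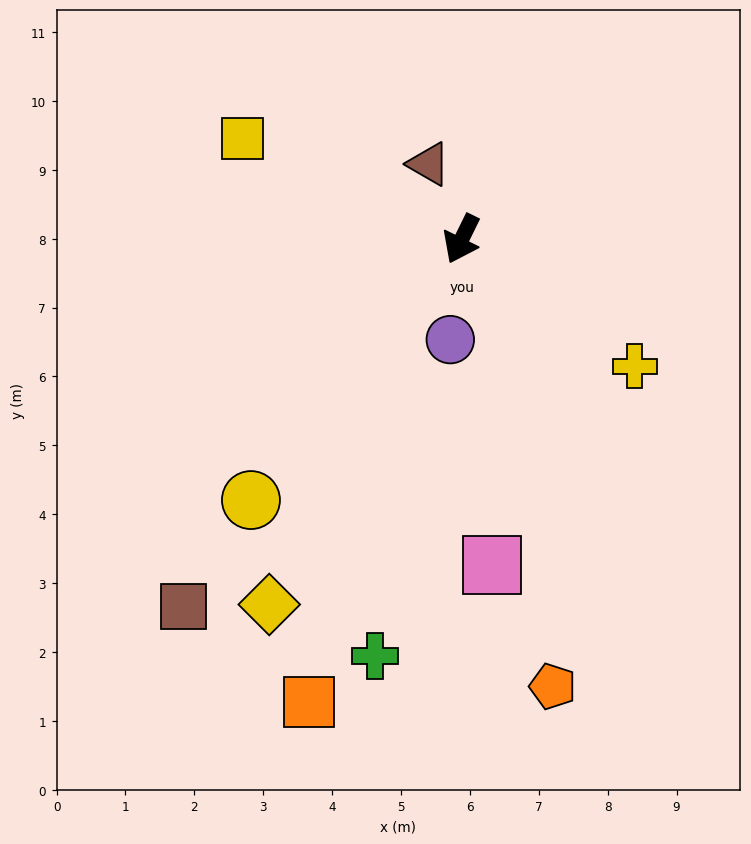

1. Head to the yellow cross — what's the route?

turn left 80°, forward 3.1 m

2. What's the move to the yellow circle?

turn right 13°, forward 4.9 m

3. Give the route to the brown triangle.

turn right 130°, forward 1.2 m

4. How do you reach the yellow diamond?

forward 6.0 m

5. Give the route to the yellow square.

turn right 88°, forward 3.5 m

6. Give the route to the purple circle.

turn left 20°, forward 1.5 m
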